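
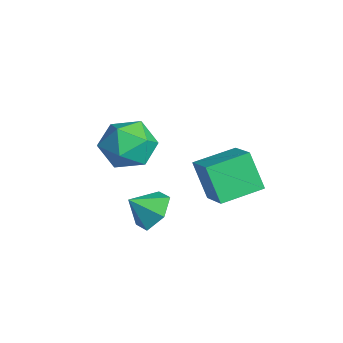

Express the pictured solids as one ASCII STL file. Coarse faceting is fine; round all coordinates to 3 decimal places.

solid 
facet normal -0.888 -0.027 -0.459
outer loop
vertex 2.411 -1.541 -0.745
vertex 2.24 -0.019 -0.503
vertex 3.081 -1.256 -2.057
endloop
endfacet
facet normal 0.110 -0.981 -0.157
outer loop
vertex 4.28 -1.221 -1.437
vertex 2.411 -1.541 -0.745
vertex 3.081 -1.256 -2.057
endloop
endfacet
facet normal -0.888 -0.027 -0.459
outer loop
vertex 3.081 -1.256 -2.057
vertex 2.24 -0.019 -0.503
vertex 2.91 0.265 -1.815
endloop
endfacet
facet normal 0.447 0.189 -0.874
outer loop
vertex 2.91 0.265 -1.815
vertex 4.28 -1.221 -1.437
vertex 3.081 -1.256 -2.057
endloop
endfacet
facet normal -0.447 -0.189 0.874
outer loop
vertex 2.411 -1.541 -0.745
vertex 3.439 0.016 0.117
vertex 2.24 -0.019 -0.503
endloop
endfacet
facet normal 0.110 -0.982 -0.156
outer loop
vertex 3.61 -1.505 -0.125
vertex 2.411 -1.541 -0.745
vertex 4.28 -1.221 -1.437
endloop
endfacet
facet normal -0.447 -0.189 0.875
outer loop
vertex 3.61 -1.505 -0.125
vertex 3.439 0.016 0.117
vertex 2.411 -1.541 -0.745
endloop
endfacet
facet normal -0.110 0.982 0.157
outer loop
vertex 2.24 -0.019 -0.503
vertex 3.439 0.016 0.117
vertex 2.91 0.265 -1.815
endloop
endfacet
facet normal 0.447 0.189 -0.875
outer loop
vertex 4.109 0.301 -1.195
vertex 4.28 -1.221 -1.437
vertex 2.91 0.265 -1.815
endloop
endfacet
facet normal -0.111 0.981 0.157
outer loop
vertex 2.91 0.265 -1.815
vertex 3.439 0.016 0.117
vertex 4.109 0.301 -1.195
endloop
endfacet
facet normal 0.888 0.027 0.459
outer loop
vertex 4.109 0.301 -1.195
vertex 3.61 -1.505 -0.125
vertex 4.28 -1.221 -1.437
endloop
endfacet
facet normal 0.888 0.027 0.459
outer loop
vertex 3.439 0.016 0.117
vertex 3.61 -1.505 -0.125
vertex 4.109 0.301 -1.195
endloop
endfacet
facet normal 0.111 0.759 -0.641
outer loop
vertex 3.568 -2.855 -2.227
vertex 2.777 -2.979 -2.511
vertex 2.917 -2.45 -1.86
endloop
endfacet
facet normal 0.451 -0.080 0.889
outer loop
vertex 3.568 -2.855 -2.227
vertex 2.917 -2.45 -1.86
vertex 2.663 -3.761 -1.849
endloop
endfacet
facet normal 0.111 0.759 -0.641
outer loop
vertex 2.917 -2.45 -1.86
vertex 2.777 -2.979 -2.511
vertex 2.126 -2.574 -2.144
endloop
endfacet
facet normal -0.347 0.075 0.935
outer loop
vertex 2.917 -2.45 -1.86
vertex 2.126 -2.574 -2.144
vertex 2.663 -3.761 -1.849
endloop
endfacet
facet normal 0.110 0.759 -0.642
outer loop
vertex 2.126 -2.574 -2.144
vertex 2.777 -2.979 -2.511
vertex 1.985 -3.104 -2.794
endloop
endfacet
facet normal -0.862 -0.285 0.420
outer loop
vertex 2.126 -2.574 -2.144
vertex 1.985 -3.104 -2.794
vertex 2.663 -3.761 -1.849
endloop
endfacet
facet normal 0.110 0.759 -0.642
outer loop
vertex 1.985 -3.104 -2.794
vertex 2.777 -2.979 -2.511
vertex 2.637 -3.509 -3.161
endloop
endfacet
facet normal -0.579 -0.803 -0.143
outer loop
vertex 1.985 -3.104 -2.794
vertex 2.637 -3.509 -3.161
vertex 2.663 -3.761 -1.849
endloop
endfacet
facet normal 0.111 0.758 -0.642
outer loop
vertex 2.637 -3.509 -3.161
vertex 2.777 -2.979 -2.511
vertex 3.428 -3.384 -2.877
endloop
endfacet
facet normal 0.219 -0.957 -0.188
outer loop
vertex 2.637 -3.509 -3.161
vertex 3.428 -3.384 -2.877
vertex 2.663 -3.761 -1.849
endloop
endfacet
facet normal 0.111 0.759 -0.642
outer loop
vertex 3.428 -3.384 -2.877
vertex 2.777 -2.979 -2.511
vertex 3.568 -2.855 -2.227
endloop
endfacet
facet normal 0.733 -0.596 0.327
outer loop
vertex 3.428 -3.384 -2.877
vertex 3.568 -2.855 -2.227
vertex 2.663 -3.761 -1.849
endloop
endfacet
facet normal -0.429 -0.063 0.901
outer loop
vertex -0.633 -2.313 -0.666
vertex -1.144 -3.229 -0.973
vertex -0.156 -3.284 -0.507
endloop
endfacet
facet normal 0.208 0.257 0.944
outer loop
vertex -0.633 -2.313 -0.666
vertex -0.156 -3.284 -0.507
vertex 0.434 -2.437 -0.867
endloop
endfacet
facet normal 0.195 0.831 0.521
outer loop
vertex -0.633 -2.313 -0.666
vertex 0.434 -2.437 -0.867
vertex -0.188 -1.859 -1.556
endloop
endfacet
facet normal -0.450 0.866 0.217
outer loop
vertex -0.633 -2.313 -0.666
vertex -0.188 -1.859 -1.556
vertex -1.164 -2.349 -1.622
endloop
endfacet
facet normal -0.835 0.314 0.452
outer loop
vertex -0.633 -2.313 -0.666
vertex -1.164 -2.349 -1.622
vertex -1.144 -3.229 -0.973
endloop
endfacet
facet normal 0.698 -0.193 0.689
outer loop
vertex 0.434 -2.437 -0.867
vertex -0.156 -3.284 -0.507
vertex 0.584 -3.431 -1.298
endloop
endfacet
facet normal -0.332 -0.711 0.620
outer loop
vertex -0.156 -3.284 -0.507
vertex -1.144 -3.229 -0.973
vertex -0.392 -3.921 -1.364
endloop
endfacet
facet normal -0.989 -0.102 -0.108
outer loop
vertex -1.144 -3.229 -0.973
vertex -1.164 -2.349 -1.622
vertex -1.014 -3.343 -2.053
endloop
endfacet
facet normal -0.365 0.793 -0.489
outer loop
vertex -1.164 -2.349 -1.622
vertex -0.188 -1.859 -1.556
vertex -0.424 -2.496 -2.413
endloop
endfacet
facet normal 0.678 0.735 0.004
outer loop
vertex -0.188 -1.859 -1.556
vertex 0.434 -2.437 -0.867
vertex 0.564 -2.551 -1.947
endloop
endfacet
facet normal 0.450 -0.866 -0.217
outer loop
vertex 0.053 -3.467 -2.254
vertex 0.584 -3.431 -1.298
vertex -0.392 -3.921 -1.364
endloop
endfacet
facet normal -0.195 -0.831 -0.521
outer loop
vertex 0.053 -3.467 -2.254
vertex -0.392 -3.921 -1.364
vertex -1.014 -3.343 -2.053
endloop
endfacet
facet normal -0.208 -0.257 -0.944
outer loop
vertex 0.053 -3.467 -2.254
vertex -1.014 -3.343 -2.053
vertex -0.424 -2.496 -2.413
endloop
endfacet
facet normal 0.429 0.063 -0.901
outer loop
vertex 0.053 -3.467 -2.254
vertex -0.424 -2.496 -2.413
vertex 0.564 -2.551 -1.947
endloop
endfacet
facet normal 0.835 -0.314 -0.452
outer loop
vertex 0.053 -3.467 -2.254
vertex 0.564 -2.551 -1.947
vertex 0.584 -3.431 -1.298
endloop
endfacet
facet normal 0.365 -0.793 0.489
outer loop
vertex -0.392 -3.921 -1.364
vertex 0.584 -3.431 -1.298
vertex -0.156 -3.284 -0.507
endloop
endfacet
facet normal -0.678 -0.735 -0.004
outer loop
vertex -1.014 -3.343 -2.053
vertex -0.392 -3.921 -1.364
vertex -1.144 -3.229 -0.973
endloop
endfacet
facet normal -0.698 0.193 -0.689
outer loop
vertex -0.424 -2.496 -2.413
vertex -1.014 -3.343 -2.053
vertex -1.164 -2.349 -1.622
endloop
endfacet
facet normal 0.332 0.711 -0.620
outer loop
vertex 0.564 -2.551 -1.947
vertex -0.424 -2.496 -2.413
vertex -0.188 -1.859 -1.556
endloop
endfacet
facet normal 0.989 0.102 0.108
outer loop
vertex 0.584 -3.431 -1.298
vertex 0.564 -2.551 -1.947
vertex 0.434 -2.437 -0.867
endloop
endfacet

endsolid


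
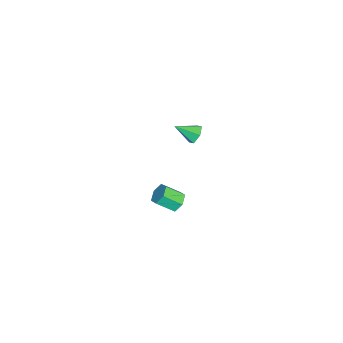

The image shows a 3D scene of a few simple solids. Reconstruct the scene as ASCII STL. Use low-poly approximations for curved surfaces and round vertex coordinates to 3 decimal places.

solid 
facet normal -0.105 0.843 -0.528
outer loop
vertex -1.075 3.167 3.343
vertex -1.395 2.928 3.025
vertex -1.576 3.165 3.439
endloop
endfacet
facet normal 0.185 0.167 0.969
outer loop
vertex -1.075 3.167 3.343
vertex -1.576 3.165 3.439
vertex -1.285 2.052 3.575
endloop
endfacet
facet normal -0.105 0.843 -0.528
outer loop
vertex -1.576 3.165 3.439
vertex -1.395 2.928 3.025
vertex -1.896 2.926 3.121
endloop
endfacet
facet normal -0.670 -0.085 0.738
outer loop
vertex -1.576 3.165 3.439
vertex -1.896 2.926 3.121
vertex -1.285 2.052 3.575
endloop
endfacet
facet normal -0.105 0.842 -0.529
outer loop
vertex -1.896 2.926 3.121
vertex -1.395 2.928 3.025
vertex -1.714 2.689 2.708
endloop
endfacet
facet normal -0.813 -0.581 -0.025
outer loop
vertex -1.896 2.926 3.121
vertex -1.714 2.689 2.708
vertex -1.285 2.052 3.575
endloop
endfacet
facet normal -0.106 0.842 -0.529
outer loop
vertex -1.714 2.689 2.708
vertex -1.395 2.928 3.025
vertex -1.213 2.691 2.611
endloop
endfacet
facet normal -0.104 -0.825 -0.555
outer loop
vertex -1.714 2.689 2.708
vertex -1.213 2.691 2.611
vertex -1.285 2.052 3.575
endloop
endfacet
facet normal -0.105 0.843 -0.528
outer loop
vertex -1.213 2.691 2.611
vertex -1.395 2.928 3.025
vertex -0.894 2.93 2.929
endloop
endfacet
facet normal 0.753 -0.573 -0.324
outer loop
vertex -1.213 2.691 2.611
vertex -0.894 2.93 2.929
vertex -1.285 2.052 3.575
endloop
endfacet
facet normal -0.105 0.843 -0.528
outer loop
vertex -0.894 2.93 2.929
vertex -1.395 2.928 3.025
vertex -1.075 3.167 3.343
endloop
endfacet
facet normal 0.896 -0.078 0.437
outer loop
vertex -0.894 2.93 2.929
vertex -1.075 3.167 3.343
vertex -1.285 2.052 3.575
endloop
endfacet
facet normal -0.126 0.786 -0.605
outer loop
vertex -1.94 2.298 -2.93
vertex -2.326 2.023 -3.207
vertex -2.466 2.333 -2.775
endloop
endfacet
facet normal 0.260 0.615 0.744
outer loop
vertex -1.94 2.298 -2.93
vertex -2.466 2.333 -2.775
vertex -1.807 1.473 -2.295
endloop
endfacet
facet normal 0.259 0.614 0.745
outer loop
vertex -1.807 1.473 -2.295
vertex -2.466 2.333 -2.775
vertex -2.334 1.507 -2.14
endloop
endfacet
facet normal 0.127 -0.787 0.604
outer loop
vertex -1.807 1.473 -2.295
vertex -2.334 1.507 -2.14
vertex -2.194 1.197 -2.573
endloop
endfacet
facet normal -0.126 0.786 -0.605
outer loop
vertex -2.466 2.333 -2.775
vertex -2.326 2.023 -3.207
vertex -2.853 2.057 -3.053
endloop
endfacet
facet normal -0.700 0.361 0.616
outer loop
vertex -2.466 2.333 -2.775
vertex -2.853 2.057 -3.053
vertex -2.334 1.507 -2.14
endloop
endfacet
facet normal -0.701 0.360 0.616
outer loop
vertex -2.334 1.507 -2.14
vertex -2.853 2.057 -3.053
vertex -2.72 1.231 -2.418
endloop
endfacet
facet normal 0.127 -0.787 0.604
outer loop
vertex -2.334 1.507 -2.14
vertex -2.72 1.231 -2.418
vertex -2.194 1.197 -2.573
endloop
endfacet
facet normal -0.126 0.786 -0.605
outer loop
vertex -2.853 2.057 -3.053
vertex -2.326 2.023 -3.207
vertex -2.713 1.747 -3.485
endloop
endfacet
facet normal -0.959 -0.253 -0.129
outer loop
vertex -2.853 2.057 -3.053
vertex -2.713 1.747 -3.485
vertex -2.72 1.231 -2.418
endloop
endfacet
facet normal -0.959 -0.254 -0.129
outer loop
vertex -2.72 1.231 -2.418
vertex -2.713 1.747 -3.485
vertex -2.58 0.922 -2.85
endloop
endfacet
facet normal 0.127 -0.787 0.604
outer loop
vertex -2.72 1.231 -2.418
vertex -2.58 0.922 -2.85
vertex -2.194 1.197 -2.573
endloop
endfacet
facet normal -0.127 0.787 -0.604
outer loop
vertex -2.713 1.747 -3.485
vertex -2.326 2.023 -3.207
vertex -2.186 1.713 -3.64
endloop
endfacet
facet normal -0.259 -0.615 -0.745
outer loop
vertex -2.713 1.747 -3.485
vertex -2.186 1.713 -3.64
vertex -2.58 0.922 -2.85
endloop
endfacet
facet normal -0.260 -0.614 -0.745
outer loop
vertex -2.58 0.922 -2.85
vertex -2.186 1.713 -3.64
vertex -2.054 0.887 -3.005
endloop
endfacet
facet normal 0.126 -0.786 0.605
outer loop
vertex -2.58 0.922 -2.85
vertex -2.054 0.887 -3.005
vertex -2.194 1.197 -2.573
endloop
endfacet
facet normal -0.127 0.787 -0.604
outer loop
vertex -2.186 1.713 -3.64
vertex -2.326 2.023 -3.207
vertex -1.8 1.989 -3.362
endloop
endfacet
facet normal 0.701 -0.361 -0.615
outer loop
vertex -2.186 1.713 -3.64
vertex -1.8 1.989 -3.362
vertex -2.054 0.887 -3.005
endloop
endfacet
facet normal 0.700 -0.361 -0.616
outer loop
vertex -2.054 0.887 -3.005
vertex -1.8 1.989 -3.362
vertex -1.667 1.163 -2.727
endloop
endfacet
facet normal 0.126 -0.786 0.605
outer loop
vertex -2.054 0.887 -3.005
vertex -1.667 1.163 -2.727
vertex -2.194 1.197 -2.573
endloop
endfacet
facet normal -0.127 0.787 -0.604
outer loop
vertex -1.8 1.989 -3.362
vertex -2.326 2.023 -3.207
vertex -1.94 2.298 -2.93
endloop
endfacet
facet normal 0.959 0.254 0.129
outer loop
vertex -1.8 1.989 -3.362
vertex -1.94 2.298 -2.93
vertex -1.667 1.163 -2.727
endloop
endfacet
facet normal 0.959 0.254 0.129
outer loop
vertex -1.667 1.163 -2.727
vertex -1.94 2.298 -2.93
vertex -1.807 1.473 -2.295
endloop
endfacet
facet normal 0.126 -0.786 0.605
outer loop
vertex -1.667 1.163 -2.727
vertex -1.807 1.473 -2.295
vertex -2.194 1.197 -2.573
endloop
endfacet

endsolid


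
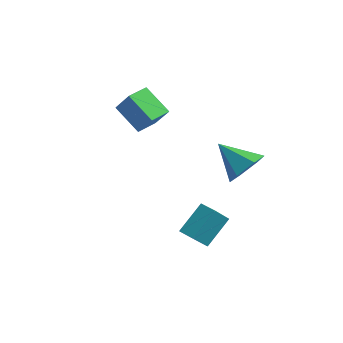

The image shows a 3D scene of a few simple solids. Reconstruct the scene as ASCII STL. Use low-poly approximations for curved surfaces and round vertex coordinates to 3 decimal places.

solid 
facet normal -0.599 0.052 -0.799
outer loop
vertex -3.438 2.374 1.789
vertex -3.387 3.552 1.828
vertex -2.015 2.348 0.721
endloop
endfacet
facet normal -0.043 -0.999 -0.033
outer loop
vertex -1.093 2.268 1.952
vertex -3.438 2.374 1.789
vertex -2.015 2.348 0.721
endloop
endfacet
facet normal -0.599 0.052 -0.799
outer loop
vertex -2.015 2.348 0.721
vertex -3.387 3.552 1.828
vertex -1.964 3.526 0.76
endloop
endfacet
facet normal 0.800 -0.015 -0.600
outer loop
vertex -1.964 3.526 0.76
vertex -1.093 2.268 1.952
vertex -2.015 2.348 0.721
endloop
endfacet
facet normal -0.800 0.015 0.600
outer loop
vertex -3.438 2.374 1.789
vertex -2.465 3.472 3.059
vertex -3.387 3.552 1.828
endloop
endfacet
facet normal -0.043 -0.999 -0.033
outer loop
vertex -2.516 2.294 3.02
vertex -3.438 2.374 1.789
vertex -1.093 2.268 1.952
endloop
endfacet
facet normal -0.800 0.015 0.600
outer loop
vertex -2.516 2.294 3.02
vertex -2.465 3.472 3.059
vertex -3.438 2.374 1.789
endloop
endfacet
facet normal 0.043 0.999 0.033
outer loop
vertex -3.387 3.552 1.828
vertex -2.465 3.472 3.059
vertex -1.964 3.526 0.76
endloop
endfacet
facet normal 0.800 -0.015 -0.600
outer loop
vertex -1.042 3.446 1.991
vertex -1.093 2.268 1.952
vertex -1.964 3.526 0.76
endloop
endfacet
facet normal 0.043 0.999 0.033
outer loop
vertex -1.964 3.526 0.76
vertex -2.465 3.472 3.059
vertex -1.042 3.446 1.991
endloop
endfacet
facet normal 0.599 -0.052 0.799
outer loop
vertex -1.042 3.446 1.991
vertex -2.516 2.294 3.02
vertex -1.093 2.268 1.952
endloop
endfacet
facet normal 0.599 -0.052 0.799
outer loop
vertex -2.465 3.472 3.059
vertex -2.516 2.294 3.02
vertex -1.042 3.446 1.991
endloop
endfacet
facet normal -0.996 0.046 0.076
outer loop
vertex 2.406 0.059 -2.88
vertex 2.56 1.417 -1.678
vertex 2.363 1.142 -4.097
endloop
endfacet
facet normal -0.084 -0.746 -0.661
outer loop
vertex 3.22 1.103 -4.162
vertex 2.406 0.059 -2.88
vertex 2.363 1.142 -4.097
endloop
endfacet
facet normal -0.996 0.046 0.076
outer loop
vertex 2.363 1.142 -4.097
vertex 2.56 1.417 -1.678
vertex 2.517 2.5 -2.895
endloop
endfacet
facet normal -0.026 0.664 -0.747
outer loop
vertex 2.517 2.5 -2.895
vertex 3.22 1.103 -4.162
vertex 2.363 1.142 -4.097
endloop
endfacet
facet normal 0.026 -0.664 0.747
outer loop
vertex 2.406 0.059 -2.88
vertex 3.417 1.378 -1.743
vertex 2.56 1.417 -1.678
endloop
endfacet
facet normal -0.084 -0.746 -0.661
outer loop
vertex 3.263 0.02 -2.945
vertex 2.406 0.059 -2.88
vertex 3.22 1.103 -4.162
endloop
endfacet
facet normal 0.026 -0.664 0.747
outer loop
vertex 3.263 0.02 -2.945
vertex 3.417 1.378 -1.743
vertex 2.406 0.059 -2.88
endloop
endfacet
facet normal 0.084 0.746 0.661
outer loop
vertex 2.56 1.417 -1.678
vertex 3.417 1.378 -1.743
vertex 2.517 2.5 -2.895
endloop
endfacet
facet normal -0.026 0.664 -0.747
outer loop
vertex 3.374 2.461 -2.96
vertex 3.22 1.103 -4.162
vertex 2.517 2.5 -2.895
endloop
endfacet
facet normal 0.084 0.746 0.661
outer loop
vertex 2.517 2.5 -2.895
vertex 3.417 1.378 -1.743
vertex 3.374 2.461 -2.96
endloop
endfacet
facet normal 0.996 -0.046 -0.076
outer loop
vertex 3.374 2.461 -2.96
vertex 3.263 0.02 -2.945
vertex 3.22 1.103 -4.162
endloop
endfacet
facet normal 0.996 -0.046 -0.076
outer loop
vertex 3.417 1.378 -1.743
vertex 3.263 0.02 -2.945
vertex 3.374 2.461 -2.96
endloop
endfacet
facet normal 0.823 0.072 -0.563
outer loop
vertex 4.311 3.04 1.039
vertex 3.705 3.309 0.187
vertex 4.086 4.078 0.842
endloop
endfacet
facet normal 0.116 0.209 0.971
outer loop
vertex 4.311 3.04 1.039
vertex 4.086 4.078 0.842
vertex 2.115 3.171 1.273
endloop
endfacet
facet normal 0.824 0.071 -0.563
outer loop
vertex 4.086 4.078 0.842
vertex 3.705 3.309 0.187
vertex 3.48 4.346 -0.011
endloop
endfacet
facet normal -0.284 0.838 0.465
outer loop
vertex 4.086 4.078 0.842
vertex 3.48 4.346 -0.011
vertex 2.115 3.171 1.273
endloop
endfacet
facet normal 0.824 0.071 -0.563
outer loop
vertex 3.48 4.346 -0.011
vertex 3.705 3.309 0.187
vertex 3.099 3.577 -0.666
endloop
endfacet
facet normal -0.759 0.597 -0.260
outer loop
vertex 3.48 4.346 -0.011
vertex 3.099 3.577 -0.666
vertex 2.115 3.171 1.273
endloop
endfacet
facet normal 0.823 0.070 -0.563
outer loop
vertex 3.099 3.577 -0.666
vertex 3.705 3.309 0.187
vertex 3.323 2.539 -0.468
endloop
endfacet
facet normal -0.834 -0.272 -0.480
outer loop
vertex 3.099 3.577 -0.666
vertex 3.323 2.539 -0.468
vertex 2.115 3.171 1.273
endloop
endfacet
facet normal 0.823 0.071 -0.563
outer loop
vertex 3.323 2.539 -0.468
vertex 3.705 3.309 0.187
vertex 3.929 2.271 0.384
endloop
endfacet
facet normal -0.434 -0.900 0.026
outer loop
vertex 3.323 2.539 -0.468
vertex 3.929 2.271 0.384
vertex 2.115 3.171 1.273
endloop
endfacet
facet normal 0.823 0.071 -0.563
outer loop
vertex 3.929 2.271 0.384
vertex 3.705 3.309 0.187
vertex 4.311 3.04 1.039
endloop
endfacet
facet normal 0.041 -0.660 0.751
outer loop
vertex 3.929 2.271 0.384
vertex 4.311 3.04 1.039
vertex 2.115 3.171 1.273
endloop
endfacet

endsolid


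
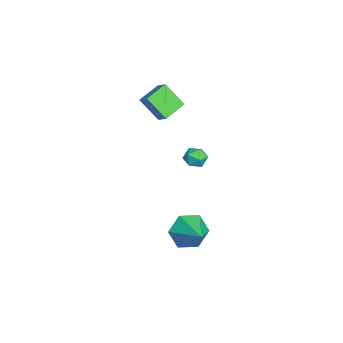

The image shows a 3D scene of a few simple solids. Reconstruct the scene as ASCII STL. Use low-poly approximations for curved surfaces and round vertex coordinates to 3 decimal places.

solid 
facet normal -0.642 0.719 0.267
outer loop
vertex -3.473 1.228 2.248
vertex -2.946 2.137 1.067
vertex -4.074 0.888 1.718
endloop
endfacet
facet normal -0.334 -0.575 0.747
outer loop
vertex -3.194 -0.097 1.353
vertex -3.473 1.228 2.248
vertex -4.074 0.888 1.718
endloop
endfacet
facet normal -0.642 0.719 0.267
outer loop
vertex -4.074 0.888 1.718
vertex -2.946 2.137 1.067
vertex -3.547 1.797 0.538
endloop
endfacet
facet normal -0.690 -0.391 -0.609
outer loop
vertex -3.547 1.797 0.538
vertex -3.194 -0.097 1.353
vertex -4.074 0.888 1.718
endloop
endfacet
facet normal 0.690 0.391 0.609
outer loop
vertex -3.473 1.228 2.248
vertex -2.066 1.152 0.702
vertex -2.946 2.137 1.067
endloop
endfacet
facet normal -0.333 -0.575 0.747
outer loop
vertex -2.593 0.243 1.882
vertex -3.473 1.228 2.248
vertex -3.194 -0.097 1.353
endloop
endfacet
facet normal 0.690 0.390 0.609
outer loop
vertex -2.593 0.243 1.882
vertex -2.066 1.152 0.702
vertex -3.473 1.228 2.248
endloop
endfacet
facet normal 0.333 0.575 -0.748
outer loop
vertex -2.946 2.137 1.067
vertex -2.066 1.152 0.702
vertex -3.547 1.797 0.538
endloop
endfacet
facet normal -0.690 -0.391 -0.609
outer loop
vertex -2.667 0.812 0.172
vertex -3.194 -0.097 1.353
vertex -3.547 1.797 0.538
endloop
endfacet
facet normal 0.333 0.575 -0.747
outer loop
vertex -3.547 1.797 0.538
vertex -2.066 1.152 0.702
vertex -2.667 0.812 0.172
endloop
endfacet
facet normal 0.642 -0.719 -0.267
outer loop
vertex -2.667 0.812 0.172
vertex -2.593 0.243 1.882
vertex -3.194 -0.097 1.353
endloop
endfacet
facet normal 0.642 -0.719 -0.267
outer loop
vertex -2.066 1.152 0.702
vertex -2.593 0.243 1.882
vertex -2.667 0.812 0.172
endloop
endfacet
facet normal 0.445 0.648 0.618
outer loop
vertex 0.337 3.014 -0.429
vertex 0.234 2.594 0.086
vertex 0.799 2.551 -0.276
endloop
endfacet
facet normal 0.714 0.699 -0.042
outer loop
vertex 0.337 3.014 -0.429
vertex 0.799 2.551 -0.276
vertex 0.644 2.671 -0.919
endloop
endfacet
facet normal 0.179 0.855 -0.487
outer loop
vertex 0.337 3.014 -0.429
vertex 0.644 2.671 -0.919
vertex -0.018 2.789 -0.955
endloop
endfacet
facet normal -0.420 0.902 -0.103
outer loop
vertex 0.337 3.014 -0.429
vertex -0.018 2.789 -0.955
vertex -0.271 2.742 -0.333
endloop
endfacet
facet normal -0.255 0.774 0.580
outer loop
vertex 0.337 3.014 -0.429
vertex -0.271 2.742 -0.333
vertex 0.234 2.594 0.086
endloop
endfacet
facet normal 0.973 0.059 -0.224
outer loop
vertex 0.644 2.671 -0.919
vertex 0.799 2.551 -0.276
vertex 0.731 2.038 -0.707
endloop
endfacet
facet normal 0.538 -0.021 0.843
outer loop
vertex 0.799 2.551 -0.276
vertex 0.234 2.594 0.086
vertex 0.478 1.991 -0.085
endloop
endfacet
facet normal -0.596 0.180 0.782
outer loop
vertex 0.234 2.594 0.086
vertex -0.271 2.742 -0.333
vertex -0.184 2.109 -0.121
endloop
endfacet
facet normal -0.864 0.386 -0.323
outer loop
vertex -0.271 2.742 -0.333
vertex -0.018 2.789 -0.955
vertex -0.339 2.229 -0.764
endloop
endfacet
facet normal 0.107 0.311 -0.944
outer loop
vertex -0.018 2.789 -0.955
vertex 0.644 2.671 -0.919
vertex 0.226 2.186 -1.126
endloop
endfacet
facet normal 0.420 -0.902 0.103
outer loop
vertex 0.123 1.766 -0.611
vertex 0.731 2.038 -0.707
vertex 0.478 1.991 -0.085
endloop
endfacet
facet normal -0.179 -0.855 0.487
outer loop
vertex 0.123 1.766 -0.611
vertex 0.478 1.991 -0.085
vertex -0.184 2.109 -0.121
endloop
endfacet
facet normal -0.714 -0.699 0.042
outer loop
vertex 0.123 1.766 -0.611
vertex -0.184 2.109 -0.121
vertex -0.339 2.229 -0.764
endloop
endfacet
facet normal -0.445 -0.648 -0.618
outer loop
vertex 0.123 1.766 -0.611
vertex -0.339 2.229 -0.764
vertex 0.226 2.186 -1.126
endloop
endfacet
facet normal 0.255 -0.774 -0.580
outer loop
vertex 0.123 1.766 -0.611
vertex 0.226 2.186 -1.126
vertex 0.731 2.038 -0.707
endloop
endfacet
facet normal 0.864 -0.386 0.323
outer loop
vertex 0.478 1.991 -0.085
vertex 0.731 2.038 -0.707
vertex 0.799 2.551 -0.276
endloop
endfacet
facet normal -0.107 -0.311 0.944
outer loop
vertex -0.184 2.109 -0.121
vertex 0.478 1.991 -0.085
vertex 0.234 2.594 0.086
endloop
endfacet
facet normal -0.973 -0.059 0.224
outer loop
vertex -0.339 2.229 -0.764
vertex -0.184 2.109 -0.121
vertex -0.271 2.742 -0.333
endloop
endfacet
facet normal -0.538 0.021 -0.843
outer loop
vertex 0.226 2.186 -1.126
vertex -0.339 2.229 -0.764
vertex -0.018 2.789 -0.955
endloop
endfacet
facet normal 0.596 -0.180 -0.782
outer loop
vertex 0.731 2.038 -0.707
vertex 0.226 2.186 -1.126
vertex 0.644 2.671 -0.919
endloop
endfacet
facet normal -0.837 -0.286 -0.467
outer loop
vertex 3.114 2.279 -4.92
vertex 2.757 1.84 -4.012
vertex 2.533 2.862 -4.237
endloop
endfacet
facet normal 0.467 0.828 -0.310
outer loop
vertex 3.114 2.279 -4.92
vertex 2.533 2.862 -4.237
vertex 4.163 2.32 -3.228
endloop
endfacet
facet normal -0.837 -0.286 -0.467
outer loop
vertex 2.533 2.862 -4.237
vertex 2.757 1.84 -4.012
vertex 2.176 2.423 -3.328
endloop
endfacet
facet normal 0.024 0.896 0.442
outer loop
vertex 2.533 2.862 -4.237
vertex 2.176 2.423 -3.328
vertex 4.163 2.32 -3.228
endloop
endfacet
facet normal -0.837 -0.286 -0.467
outer loop
vertex 2.176 2.423 -3.328
vertex 2.757 1.84 -4.012
vertex 2.4 1.401 -3.104
endloop
endfacet
facet normal -0.039 0.206 0.978
outer loop
vertex 2.176 2.423 -3.328
vertex 2.4 1.401 -3.104
vertex 4.163 2.32 -3.228
endloop
endfacet
facet normal -0.837 -0.286 -0.467
outer loop
vertex 2.4 1.401 -3.104
vertex 2.757 1.84 -4.012
vertex 2.981 0.818 -3.788
endloop
endfacet
facet normal 0.341 -0.552 0.761
outer loop
vertex 2.4 1.401 -3.104
vertex 2.981 0.818 -3.788
vertex 4.163 2.32 -3.228
endloop
endfacet
facet normal -0.837 -0.286 -0.467
outer loop
vertex 2.981 0.818 -3.788
vertex 2.757 1.84 -4.012
vertex 3.338 1.257 -4.696
endloop
endfacet
facet normal 0.784 -0.620 0.008
outer loop
vertex 2.981 0.818 -3.788
vertex 3.338 1.257 -4.696
vertex 4.163 2.32 -3.228
endloop
endfacet
facet normal -0.837 -0.286 -0.467
outer loop
vertex 3.338 1.257 -4.696
vertex 2.757 1.84 -4.012
vertex 3.114 2.279 -4.92
endloop
endfacet
facet normal 0.847 0.070 -0.527
outer loop
vertex 3.338 1.257 -4.696
vertex 3.114 2.279 -4.92
vertex 4.163 2.32 -3.228
endloop
endfacet

endsolid


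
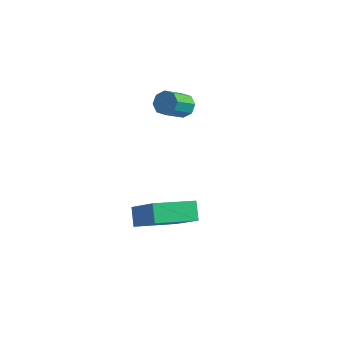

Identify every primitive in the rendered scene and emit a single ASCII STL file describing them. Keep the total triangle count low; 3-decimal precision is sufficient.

solid 
facet normal -0.626 0.303 -0.718
outer loop
vertex -2.218 0.941 -1.744
vertex -0.822 2.404 -2.345
vertex -1.806 0.287 -2.379
endloop
endfacet
facet normal -0.662 -0.694 0.285
outer loop
vertex -0.458 -0.364 -0.835
vertex -2.218 0.941 -1.744
vertex -1.806 0.287 -2.379
endloop
endfacet
facet normal -0.626 0.303 -0.718
outer loop
vertex -1.806 0.287 -2.379
vertex -0.822 2.404 -2.345
vertex -0.41 1.75 -2.98
endloop
endfacet
facet normal 0.412 -0.654 -0.635
outer loop
vertex -0.41 1.75 -2.98
vertex -0.458 -0.364 -0.835
vertex -1.806 0.287 -2.379
endloop
endfacet
facet normal -0.412 0.654 0.635
outer loop
vertex -2.218 0.941 -1.744
vertex 0.526 1.753 -0.801
vertex -0.822 2.404 -2.345
endloop
endfacet
facet normal -0.662 -0.694 0.285
outer loop
vertex -0.87 0.29 -0.2
vertex -2.218 0.941 -1.744
vertex -0.458 -0.364 -0.835
endloop
endfacet
facet normal -0.412 0.654 0.635
outer loop
vertex -0.87 0.29 -0.2
vertex 0.526 1.753 -0.801
vertex -2.218 0.941 -1.744
endloop
endfacet
facet normal 0.662 0.694 -0.285
outer loop
vertex -0.822 2.404 -2.345
vertex 0.526 1.753 -0.801
vertex -0.41 1.75 -2.98
endloop
endfacet
facet normal 0.412 -0.654 -0.635
outer loop
vertex 0.938 1.099 -1.436
vertex -0.458 -0.364 -0.835
vertex -0.41 1.75 -2.98
endloop
endfacet
facet normal 0.662 0.694 -0.285
outer loop
vertex -0.41 1.75 -2.98
vertex 0.526 1.753 -0.801
vertex 0.938 1.099 -1.436
endloop
endfacet
facet normal 0.626 -0.303 0.718
outer loop
vertex 0.938 1.099 -1.436
vertex -0.87 0.29 -0.2
vertex -0.458 -0.364 -0.835
endloop
endfacet
facet normal 0.626 -0.303 0.718
outer loop
vertex 0.526 1.753 -0.801
vertex -0.87 0.29 -0.2
vertex 0.938 1.099 -1.436
endloop
endfacet
facet normal 0.234 0.713 -0.661
outer loop
vertex -0.805 4.512 3.137
vertex -1.375 4.455 2.874
vertex -1.131 4.805 3.338
endloop
endfacet
facet normal 0.699 0.349 0.624
outer loop
vertex -0.805 4.512 3.137
vertex -1.131 4.805 3.338
vertex -1.156 3.442 4.129
endloop
endfacet
facet normal 0.699 0.349 0.624
outer loop
vertex -1.156 3.442 4.129
vertex -1.131 4.805 3.338
vertex -1.482 3.735 4.33
endloop
endfacet
facet normal -0.234 -0.713 0.661
outer loop
vertex -1.156 3.442 4.129
vertex -1.482 3.735 4.33
vertex -1.725 3.385 3.866
endloop
endfacet
facet normal 0.234 0.713 -0.661
outer loop
vertex -1.131 4.805 3.338
vertex -1.375 4.455 2.874
vertex -1.6 4.893 3.267
endloop
endfacet
facet normal 0.016 0.677 0.736
outer loop
vertex -1.131 4.805 3.338
vertex -1.6 4.893 3.267
vertex -1.482 3.735 4.33
endloop
endfacet
facet normal 0.014 0.677 0.736
outer loop
vertex -1.482 3.735 4.33
vertex -1.6 4.893 3.267
vertex -1.951 3.823 4.258
endloop
endfacet
facet normal -0.235 -0.713 0.661
outer loop
vertex -1.482 3.735 4.33
vertex -1.951 3.823 4.258
vertex -1.725 3.385 3.866
endloop
endfacet
facet normal 0.233 0.713 -0.661
outer loop
vertex -1.6 4.893 3.267
vertex -1.375 4.455 2.874
vertex -1.937 4.724 2.966
endloop
endfacet
facet normal -0.676 0.607 0.416
outer loop
vertex -1.6 4.893 3.267
vertex -1.937 4.724 2.966
vertex -1.951 3.823 4.258
endloop
endfacet
facet normal -0.676 0.608 0.417
outer loop
vertex -1.951 3.823 4.258
vertex -1.937 4.724 2.966
vertex -2.288 3.655 3.957
endloop
endfacet
facet normal -0.235 -0.713 0.661
outer loop
vertex -1.951 3.823 4.258
vertex -2.288 3.655 3.957
vertex -1.725 3.385 3.866
endloop
endfacet
facet normal 0.234 0.714 -0.660
outer loop
vertex -1.937 4.724 2.966
vertex -1.375 4.455 2.874
vertex -1.944 4.398 2.611
endloop
endfacet
facet normal -0.972 0.182 -0.148
outer loop
vertex -1.937 4.724 2.966
vertex -1.944 4.398 2.611
vertex -2.288 3.655 3.957
endloop
endfacet
facet normal -0.972 0.181 -0.148
outer loop
vertex -2.288 3.655 3.957
vertex -1.944 4.398 2.611
vertex -2.295 3.328 3.603
endloop
endfacet
facet normal -0.234 -0.712 0.662
outer loop
vertex -2.288 3.655 3.957
vertex -2.295 3.328 3.603
vertex -1.725 3.385 3.866
endloop
endfacet
facet normal 0.234 0.713 -0.661
outer loop
vertex -1.944 4.398 2.611
vertex -1.375 4.455 2.874
vertex -1.618 4.105 2.41
endloop
endfacet
facet normal -0.699 -0.349 -0.624
outer loop
vertex -1.944 4.398 2.611
vertex -1.618 4.105 2.41
vertex -2.295 3.328 3.603
endloop
endfacet
facet normal -0.699 -0.349 -0.624
outer loop
vertex -2.295 3.328 3.603
vertex -1.618 4.105 2.41
vertex -1.969 3.035 3.402
endloop
endfacet
facet normal -0.234 -0.713 0.661
outer loop
vertex -2.295 3.328 3.603
vertex -1.969 3.035 3.402
vertex -1.725 3.385 3.866
endloop
endfacet
facet normal 0.235 0.713 -0.661
outer loop
vertex -1.618 4.105 2.41
vertex -1.375 4.455 2.874
vertex -1.149 4.017 2.482
endloop
endfacet
facet normal -0.014 -0.677 -0.736
outer loop
vertex -1.618 4.105 2.41
vertex -1.149 4.017 2.482
vertex -1.969 3.035 3.402
endloop
endfacet
facet normal -0.016 -0.677 -0.736
outer loop
vertex -1.969 3.035 3.402
vertex -1.149 4.017 2.482
vertex -1.5 2.947 3.473
endloop
endfacet
facet normal -0.234 -0.713 0.661
outer loop
vertex -1.969 3.035 3.402
vertex -1.5 2.947 3.473
vertex -1.725 3.385 3.866
endloop
endfacet
facet normal 0.235 0.713 -0.661
outer loop
vertex -1.149 4.017 2.482
vertex -1.375 4.455 2.874
vertex -0.812 4.185 2.783
endloop
endfacet
facet normal 0.676 -0.608 -0.417
outer loop
vertex -1.149 4.017 2.482
vertex -0.812 4.185 2.783
vertex -1.5 2.947 3.473
endloop
endfacet
facet normal 0.676 -0.608 -0.416
outer loop
vertex -1.5 2.947 3.473
vertex -0.812 4.185 2.783
vertex -1.163 3.116 3.774
endloop
endfacet
facet normal -0.233 -0.713 0.661
outer loop
vertex -1.5 2.947 3.473
vertex -1.163 3.116 3.774
vertex -1.725 3.385 3.866
endloop
endfacet
facet normal 0.234 0.712 -0.662
outer loop
vertex -0.812 4.185 2.783
vertex -1.375 4.455 2.874
vertex -0.805 4.512 3.137
endloop
endfacet
facet normal 0.972 -0.182 0.148
outer loop
vertex -0.812 4.185 2.783
vertex -0.805 4.512 3.137
vertex -1.163 3.116 3.774
endloop
endfacet
facet normal 0.972 -0.182 0.148
outer loop
vertex -1.163 3.116 3.774
vertex -0.805 4.512 3.137
vertex -1.156 3.442 4.129
endloop
endfacet
facet normal -0.234 -0.714 0.660
outer loop
vertex -1.163 3.116 3.774
vertex -1.156 3.442 4.129
vertex -1.725 3.385 3.866
endloop
endfacet

endsolid


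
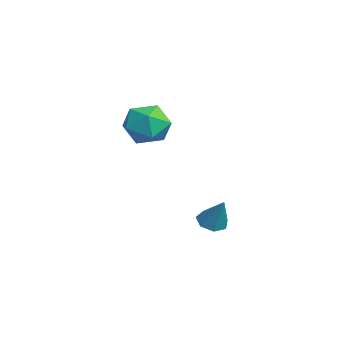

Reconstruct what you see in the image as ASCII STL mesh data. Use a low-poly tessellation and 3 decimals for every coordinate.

solid 
facet normal -0.481 -0.200 -0.854
outer loop
vertex 0.327 1.127 -3.034
vertex -0.043 1.679 -2.955
vertex 0.544 1.612 -3.27
endloop
endfacet
facet normal 0.915 -0.403 0.013
outer loop
vertex 0.327 1.127 -3.034
vertex 0.544 1.612 -3.27
vertex 0.683 1.981 -1.665
endloop
endfacet
facet normal -0.481 -0.199 -0.854
outer loop
vertex 0.544 1.612 -3.27
vertex -0.043 1.679 -2.955
vertex 0.319 2.148 -3.268
endloop
endfacet
facet normal 0.909 0.382 -0.167
outer loop
vertex 0.544 1.612 -3.27
vertex 0.319 2.148 -3.268
vertex 0.683 1.981 -1.665
endloop
endfacet
facet normal -0.481 -0.199 -0.854
outer loop
vertex 0.319 2.148 -3.268
vertex -0.043 1.679 -2.955
vertex -0.179 2.331 -3.03
endloop
endfacet
facet normal 0.352 0.936 0.018
outer loop
vertex 0.319 2.148 -3.268
vertex -0.179 2.331 -3.03
vertex 0.683 1.981 -1.665
endloop
endfacet
facet normal -0.481 -0.199 -0.854
outer loop
vertex -0.179 2.331 -3.03
vertex -0.043 1.679 -2.955
vertex -0.575 2.023 -2.735
endloop
endfacet
facet normal -0.335 0.840 0.427
outer loop
vertex -0.179 2.331 -3.03
vertex -0.575 2.023 -2.735
vertex 0.683 1.981 -1.665
endloop
endfacet
facet normal -0.481 -0.198 -0.854
outer loop
vertex -0.575 2.023 -2.735
vertex -0.043 1.679 -2.955
vertex -0.57 1.456 -2.606
endloop
endfacet
facet normal -0.636 0.166 0.754
outer loop
vertex -0.575 2.023 -2.735
vertex -0.57 1.456 -2.606
vertex 0.683 1.981 -1.665
endloop
endfacet
facet normal -0.480 -0.202 -0.854
outer loop
vertex -0.57 1.456 -2.606
vertex -0.043 1.679 -2.955
vertex -0.168 1.058 -2.738
endloop
endfacet
facet normal -0.323 -0.575 0.751
outer loop
vertex -0.57 1.456 -2.606
vertex -0.168 1.058 -2.738
vertex 0.683 1.981 -1.665
endloop
endfacet
facet normal -0.482 -0.201 -0.853
outer loop
vertex -0.168 1.058 -2.738
vertex -0.043 1.679 -2.955
vertex 0.327 1.127 -3.034
endloop
endfacet
facet normal 0.368 -0.829 0.422
outer loop
vertex -0.168 1.058 -2.738
vertex 0.327 1.127 -3.034
vertex 0.683 1.981 -1.665
endloop
endfacet
facet normal -0.666 0.541 0.514
outer loop
vertex -0.892 0.074 2.279
vertex -1.345 -0.837 2.65
vertex -0.539 -0.369 3.202
endloop
endfacet
facet normal -0.049 0.893 0.447
outer loop
vertex -0.892 0.074 2.279
vertex -0.539 -0.369 3.202
vertex 0.17 0.028 2.487
endloop
endfacet
facet normal 0.090 0.964 -0.249
outer loop
vertex -0.892 0.074 2.279
vertex 0.17 0.028 2.487
vertex -0.197 -0.194 1.492
endloop
endfacet
facet normal -0.441 0.655 -0.613
outer loop
vertex -0.892 0.074 2.279
vertex -0.197 -0.194 1.492
vertex -1.133 -0.729 1.594
endloop
endfacet
facet normal -0.908 0.394 -0.142
outer loop
vertex -0.892 0.074 2.279
vertex -1.133 -0.729 1.594
vertex -1.345 -0.837 2.65
endloop
endfacet
facet normal 0.466 0.492 0.735
outer loop
vertex 0.17 0.028 2.487
vertex -0.539 -0.369 3.202
vertex 0.373 -0.911 2.986
endloop
endfacet
facet normal -0.532 -0.077 0.843
outer loop
vertex -0.539 -0.369 3.202
vertex -1.345 -0.837 2.65
vertex -0.563 -1.446 3.088
endloop
endfacet
facet normal -0.924 -0.315 -0.218
outer loop
vertex -1.345 -0.837 2.65
vertex -1.133 -0.729 1.594
vertex -0.93 -1.668 2.093
endloop
endfacet
facet normal -0.168 0.107 -0.980
outer loop
vertex -1.133 -0.729 1.594
vertex -0.197 -0.194 1.492
vertex -0.221 -1.271 1.378
endloop
endfacet
facet normal 0.692 0.607 -0.391
outer loop
vertex -0.197 -0.194 1.492
vertex 0.17 0.028 2.487
vertex 0.585 -0.803 1.93
endloop
endfacet
facet normal 0.441 -0.655 0.613
outer loop
vertex 0.132 -1.714 2.301
vertex 0.373 -0.911 2.986
vertex -0.563 -1.446 3.088
endloop
endfacet
facet normal -0.090 -0.964 0.249
outer loop
vertex 0.132 -1.714 2.301
vertex -0.563 -1.446 3.088
vertex -0.93 -1.668 2.093
endloop
endfacet
facet normal 0.049 -0.893 -0.447
outer loop
vertex 0.132 -1.714 2.301
vertex -0.93 -1.668 2.093
vertex -0.221 -1.271 1.378
endloop
endfacet
facet normal 0.666 -0.541 -0.514
outer loop
vertex 0.132 -1.714 2.301
vertex -0.221 -1.271 1.378
vertex 0.585 -0.803 1.93
endloop
endfacet
facet normal 0.908 -0.394 0.142
outer loop
vertex 0.132 -1.714 2.301
vertex 0.585 -0.803 1.93
vertex 0.373 -0.911 2.986
endloop
endfacet
facet normal 0.168 -0.107 0.980
outer loop
vertex -0.563 -1.446 3.088
vertex 0.373 -0.911 2.986
vertex -0.539 -0.369 3.202
endloop
endfacet
facet normal -0.692 -0.607 0.391
outer loop
vertex -0.93 -1.668 2.093
vertex -0.563 -1.446 3.088
vertex -1.345 -0.837 2.65
endloop
endfacet
facet normal -0.466 -0.492 -0.735
outer loop
vertex -0.221 -1.271 1.378
vertex -0.93 -1.668 2.093
vertex -1.133 -0.729 1.594
endloop
endfacet
facet normal 0.532 0.077 -0.843
outer loop
vertex 0.585 -0.803 1.93
vertex -0.221 -1.271 1.378
vertex -0.197 -0.194 1.492
endloop
endfacet
facet normal 0.924 0.315 0.218
outer loop
vertex 0.373 -0.911 2.986
vertex 0.585 -0.803 1.93
vertex 0.17 0.028 2.487
endloop
endfacet

endsolid


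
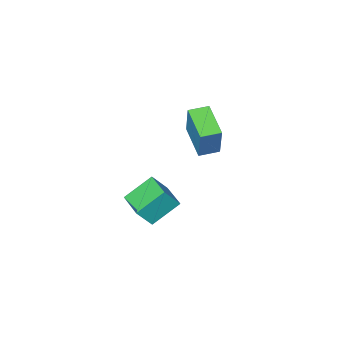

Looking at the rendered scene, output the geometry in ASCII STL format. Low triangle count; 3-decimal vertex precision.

solid 
facet normal -0.945 0.315 0.082
outer loop
vertex -2.129 -0.678 3.92
vertex -1.69 0.795 3.321
vertex -2.45 -1.228 2.333
endloop
endfacet
facet normal -0.267 -0.893 0.363
outer loop
vertex -1.59 -1.515 2.259
vertex -2.129 -0.678 3.92
vertex -2.45 -1.228 2.333
endloop
endfacet
facet normal -0.945 0.315 0.082
outer loop
vertex -2.45 -1.228 2.333
vertex -1.69 0.795 3.321
vertex -2.011 0.245 1.734
endloop
endfacet
facet normal -0.187 -0.322 -0.928
outer loop
vertex -2.011 0.245 1.734
vertex -1.59 -1.515 2.259
vertex -2.45 -1.228 2.333
endloop
endfacet
facet normal 0.187 0.322 0.928
outer loop
vertex -2.129 -0.678 3.92
vertex -0.83 0.508 3.247
vertex -1.69 0.795 3.321
endloop
endfacet
facet normal -0.267 -0.893 0.363
outer loop
vertex -1.269 -0.965 3.846
vertex -2.129 -0.678 3.92
vertex -1.59 -1.515 2.259
endloop
endfacet
facet normal 0.187 0.322 0.928
outer loop
vertex -1.269 -0.965 3.846
vertex -0.83 0.508 3.247
vertex -2.129 -0.678 3.92
endloop
endfacet
facet normal 0.267 0.893 -0.363
outer loop
vertex -1.69 0.795 3.321
vertex -0.83 0.508 3.247
vertex -2.011 0.245 1.734
endloop
endfacet
facet normal -0.187 -0.322 -0.928
outer loop
vertex -1.151 -0.042 1.66
vertex -1.59 -1.515 2.259
vertex -2.011 0.245 1.734
endloop
endfacet
facet normal 0.267 0.893 -0.363
outer loop
vertex -2.011 0.245 1.734
vertex -0.83 0.508 3.247
vertex -1.151 -0.042 1.66
endloop
endfacet
facet normal 0.945 -0.315 -0.082
outer loop
vertex -1.151 -0.042 1.66
vertex -1.269 -0.965 3.846
vertex -1.59 -1.515 2.259
endloop
endfacet
facet normal 0.945 -0.315 -0.082
outer loop
vertex -0.83 0.508 3.247
vertex -1.269 -0.965 3.846
vertex -1.151 -0.042 1.66
endloop
endfacet
facet normal -0.587 0.151 -0.796
outer loop
vertex -1.356 -2.544 -1.981
vertex -1.026 -1.132 -1.957
vertex -0.128 -2.814 -2.938
endloop
endfacet
facet normal -0.228 -0.974 -0.017
outer loop
vertex 0.546 -2.988 -2.023
vertex -1.356 -2.544 -1.981
vertex -0.128 -2.814 -2.938
endloop
endfacet
facet normal -0.587 0.151 -0.796
outer loop
vertex -0.128 -2.814 -2.938
vertex -1.026 -1.132 -1.957
vertex 0.202 -1.403 -2.914
endloop
endfacet
facet normal 0.777 -0.172 -0.605
outer loop
vertex 0.202 -1.403 -2.914
vertex 0.546 -2.988 -2.023
vertex -0.128 -2.814 -2.938
endloop
endfacet
facet normal -0.777 0.171 0.605
outer loop
vertex -1.356 -2.544 -1.981
vertex -0.352 -1.306 -1.042
vertex -1.026 -1.132 -1.957
endloop
endfacet
facet normal -0.228 -0.974 -0.016
outer loop
vertex -0.682 -2.717 -1.066
vertex -1.356 -2.544 -1.981
vertex 0.546 -2.988 -2.023
endloop
endfacet
facet normal -0.777 0.172 0.605
outer loop
vertex -0.682 -2.717 -1.066
vertex -0.352 -1.306 -1.042
vertex -1.356 -2.544 -1.981
endloop
endfacet
facet normal 0.228 0.973 0.017
outer loop
vertex -1.026 -1.132 -1.957
vertex -0.352 -1.306 -1.042
vertex 0.202 -1.403 -2.914
endloop
endfacet
facet normal 0.777 -0.171 -0.605
outer loop
vertex 0.876 -1.576 -1.999
vertex 0.546 -2.988 -2.023
vertex 0.202 -1.403 -2.914
endloop
endfacet
facet normal 0.227 0.974 0.017
outer loop
vertex 0.202 -1.403 -2.914
vertex -0.352 -1.306 -1.042
vertex 0.876 -1.576 -1.999
endloop
endfacet
facet normal 0.587 -0.151 0.796
outer loop
vertex 0.876 -1.576 -1.999
vertex -0.682 -2.717 -1.066
vertex 0.546 -2.988 -2.023
endloop
endfacet
facet normal 0.587 -0.151 0.796
outer loop
vertex -0.352 -1.306 -1.042
vertex -0.682 -2.717 -1.066
vertex 0.876 -1.576 -1.999
endloop
endfacet

endsolid


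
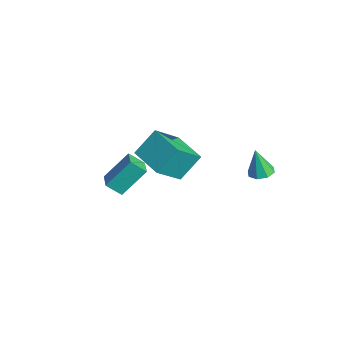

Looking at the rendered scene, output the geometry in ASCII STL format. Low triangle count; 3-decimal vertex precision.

solid 
facet normal -0.914 0.320 -0.249
outer loop
vertex 0.619 -4.708 -1.564
vertex 0.693 -3.543 -0.342
vertex 0.99 -4.11 -2.157
endloop
endfacet
facet normal -0.044 -0.689 -0.723
outer loop
vertex 1.867 -4.417 -1.918
vertex 0.619 -4.708 -1.564
vertex 0.99 -4.11 -2.157
endloop
endfacet
facet normal -0.915 0.319 -0.249
outer loop
vertex 0.99 -4.11 -2.157
vertex 0.693 -3.543 -0.342
vertex 1.063 -2.945 -0.935
endloop
endfacet
facet normal 0.403 0.650 -0.644
outer loop
vertex 1.063 -2.945 -0.935
vertex 1.867 -4.417 -1.918
vertex 0.99 -4.11 -2.157
endloop
endfacet
facet normal -0.403 -0.650 0.644
outer loop
vertex 0.619 -4.708 -1.564
vertex 1.57 -3.85 -0.103
vertex 0.693 -3.543 -0.342
endloop
endfacet
facet normal -0.044 -0.689 -0.723
outer loop
vertex 1.497 -5.015 -1.325
vertex 0.619 -4.708 -1.564
vertex 1.867 -4.417 -1.918
endloop
endfacet
facet normal -0.403 -0.650 0.644
outer loop
vertex 1.497 -5.015 -1.325
vertex 1.57 -3.85 -0.103
vertex 0.619 -4.708 -1.564
endloop
endfacet
facet normal 0.044 0.689 0.723
outer loop
vertex 0.693 -3.543 -0.342
vertex 1.57 -3.85 -0.103
vertex 1.063 -2.945 -0.935
endloop
endfacet
facet normal 0.403 0.650 -0.644
outer loop
vertex 1.941 -3.252 -0.696
vertex 1.867 -4.417 -1.918
vertex 1.063 -2.945 -0.935
endloop
endfacet
facet normal 0.044 0.689 0.723
outer loop
vertex 1.063 -2.945 -0.935
vertex 1.57 -3.85 -0.103
vertex 1.941 -3.252 -0.696
endloop
endfacet
facet normal 0.914 -0.319 0.249
outer loop
vertex 1.941 -3.252 -0.696
vertex 1.497 -5.015 -1.325
vertex 1.867 -4.417 -1.918
endloop
endfacet
facet normal 0.914 -0.319 0.250
outer loop
vertex 1.57 -3.85 -0.103
vertex 1.497 -5.015 -1.325
vertex 1.941 -3.252 -0.696
endloop
endfacet
facet normal 0.207 0.123 -0.971
outer loop
vertex 3.603 1.826 -1.799
vertex 2.987 1.837 -1.929
vertex 3.419 2.271 -1.782
endloop
endfacet
facet normal 0.755 0.290 0.588
outer loop
vertex 3.603 1.826 -1.799
vertex 3.419 2.271 -1.782
vertex 2.693 1.663 -0.551
endloop
endfacet
facet normal 0.207 0.123 -0.971
outer loop
vertex 3.419 2.271 -1.782
vertex 2.987 1.837 -1.929
vertex 2.982 2.462 -1.851
endloop
endfacet
facet normal 0.261 0.795 0.547
outer loop
vertex 3.419 2.271 -1.782
vertex 2.982 2.462 -1.851
vertex 2.693 1.663 -0.551
endloop
endfacet
facet normal 0.208 0.123 -0.970
outer loop
vertex 2.982 2.462 -1.851
vertex 2.987 1.837 -1.929
vertex 2.548 2.287 -1.966
endloop
endfacet
facet normal -0.432 0.808 0.401
outer loop
vertex 2.982 2.462 -1.851
vertex 2.548 2.287 -1.966
vertex 2.693 1.663 -0.551
endloop
endfacet
facet normal 0.207 0.122 -0.971
outer loop
vertex 2.548 2.287 -1.966
vertex 2.987 1.837 -1.929
vertex 2.371 1.848 -2.059
endloop
endfacet
facet normal -0.918 0.320 0.235
outer loop
vertex 2.548 2.287 -1.966
vertex 2.371 1.848 -2.059
vertex 2.693 1.663 -0.551
endloop
endfacet
facet normal 0.207 0.123 -0.971
outer loop
vertex 2.371 1.848 -2.059
vertex 2.987 1.837 -1.929
vertex 2.555 1.403 -2.076
endloop
endfacet
facet normal -0.912 -0.383 0.148
outer loop
vertex 2.371 1.848 -2.059
vertex 2.555 1.403 -2.076
vertex 2.693 1.663 -0.551
endloop
endfacet
facet normal 0.207 0.123 -0.971
outer loop
vertex 2.555 1.403 -2.076
vertex 2.987 1.837 -1.929
vertex 2.992 1.212 -2.007
endloop
endfacet
facet normal -0.418 -0.888 0.189
outer loop
vertex 2.555 1.403 -2.076
vertex 2.992 1.212 -2.007
vertex 2.693 1.663 -0.551
endloop
endfacet
facet normal 0.207 0.123 -0.971
outer loop
vertex 2.992 1.212 -2.007
vertex 2.987 1.837 -1.929
vertex 3.427 1.387 -1.892
endloop
endfacet
facet normal 0.274 -0.901 0.335
outer loop
vertex 2.992 1.212 -2.007
vertex 3.427 1.387 -1.892
vertex 2.693 1.663 -0.551
endloop
endfacet
facet normal 0.207 0.123 -0.971
outer loop
vertex 3.427 1.387 -1.892
vertex 2.987 1.837 -1.929
vertex 3.603 1.826 -1.799
endloop
endfacet
facet normal 0.761 -0.411 0.501
outer loop
vertex 3.427 1.387 -1.892
vertex 3.603 1.826 -1.799
vertex 2.693 1.663 -0.551
endloop
endfacet
facet normal -0.983 -0.170 0.073
outer loop
vertex -1.7 -1.131 -1.577
vertex -2.035 0.228 -2.921
vertex -1.595 -2.226 -2.71
endloop
endfacet
facet normal 0.172 -0.700 0.693
outer loop
vertex 0.135 -1.928 -2.839
vertex -1.7 -1.131 -1.577
vertex -1.595 -2.226 -2.71
endloop
endfacet
facet normal -0.983 -0.170 0.072
outer loop
vertex -1.595 -2.226 -2.71
vertex -2.035 0.228 -2.921
vertex -1.929 -0.868 -4.055
endloop
endfacet
facet normal 0.066 -0.694 -0.717
outer loop
vertex -1.929 -0.868 -4.055
vertex 0.135 -1.928 -2.839
vertex -1.595 -2.226 -2.71
endloop
endfacet
facet normal -0.066 0.693 0.718
outer loop
vertex -1.7 -1.131 -1.577
vertex -0.305 0.526 -3.05
vertex -2.035 0.228 -2.921
endloop
endfacet
facet normal 0.172 -0.700 0.693
outer loop
vertex 0.029 -0.832 -1.705
vertex -1.7 -1.131 -1.577
vertex 0.135 -1.928 -2.839
endloop
endfacet
facet normal -0.067 0.694 0.717
outer loop
vertex 0.029 -0.832 -1.705
vertex -0.305 0.526 -3.05
vertex -1.7 -1.131 -1.577
endloop
endfacet
facet normal -0.172 0.700 -0.693
outer loop
vertex -2.035 0.228 -2.921
vertex -0.305 0.526 -3.05
vertex -1.929 -0.868 -4.055
endloop
endfacet
facet normal 0.067 -0.693 -0.718
outer loop
vertex -0.2 -0.569 -4.183
vertex 0.135 -1.928 -2.839
vertex -1.929 -0.868 -4.055
endloop
endfacet
facet normal -0.172 0.700 -0.693
outer loop
vertex -1.929 -0.868 -4.055
vertex -0.305 0.526 -3.05
vertex -0.2 -0.569 -4.183
endloop
endfacet
facet normal 0.983 0.170 -0.073
outer loop
vertex -0.2 -0.569 -4.183
vertex 0.029 -0.832 -1.705
vertex 0.135 -1.928 -2.839
endloop
endfacet
facet normal 0.983 0.170 -0.073
outer loop
vertex -0.305 0.526 -3.05
vertex 0.029 -0.832 -1.705
vertex -0.2 -0.569 -4.183
endloop
endfacet

endsolid


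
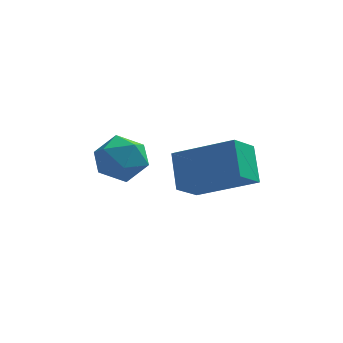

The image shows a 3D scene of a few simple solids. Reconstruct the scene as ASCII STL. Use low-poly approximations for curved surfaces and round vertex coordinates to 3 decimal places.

solid 
facet normal -0.118 -0.083 0.990
outer loop
vertex -2.94 0.985 3.287
vertex -3.232 0.136 3.181
vertex -2.35 0.3 3.3
endloop
endfacet
facet normal 0.411 0.370 0.833
outer loop
vertex -2.94 0.985 3.287
vertex -2.35 0.3 3.3
vertex -2.146 1.063 2.861
endloop
endfacet
facet normal 0.142 0.892 0.428
outer loop
vertex -2.94 0.985 3.287
vertex -2.146 1.063 2.861
vertex -2.902 1.371 2.47
endloop
endfacet
facet normal -0.553 0.763 0.335
outer loop
vertex -2.94 0.985 3.287
vertex -2.902 1.371 2.47
vertex -3.572 0.798 2.668
endloop
endfacet
facet normal -0.714 0.161 0.681
outer loop
vertex -2.94 0.985 3.287
vertex -3.572 0.798 2.668
vertex -3.232 0.136 3.181
endloop
endfacet
facet normal 0.895 0.016 0.445
outer loop
vertex -2.146 1.063 2.861
vertex -2.35 0.3 3.3
vertex -1.948 0.262 2.492
endloop
endfacet
facet normal 0.039 -0.714 0.699
outer loop
vertex -2.35 0.3 3.3
vertex -3.232 0.136 3.181
vertex -2.618 -0.311 2.69
endloop
endfacet
facet normal -0.926 -0.321 0.200
outer loop
vertex -3.232 0.136 3.181
vertex -3.572 0.798 2.668
vertex -3.374 -0.003 2.299
endloop
endfacet
facet normal -0.665 0.653 -0.362
outer loop
vertex -3.572 0.798 2.668
vertex -2.902 1.371 2.47
vertex -3.17 0.76 1.86
endloop
endfacet
facet normal 0.460 0.863 -0.210
outer loop
vertex -2.902 1.371 2.47
vertex -2.146 1.063 2.861
vertex -2.288 0.924 1.979
endloop
endfacet
facet normal 0.553 -0.763 -0.335
outer loop
vertex -2.58 0.075 1.873
vertex -1.948 0.262 2.492
vertex -2.618 -0.311 2.69
endloop
endfacet
facet normal -0.142 -0.892 -0.428
outer loop
vertex -2.58 0.075 1.873
vertex -2.618 -0.311 2.69
vertex -3.374 -0.003 2.299
endloop
endfacet
facet normal -0.411 -0.370 -0.833
outer loop
vertex -2.58 0.075 1.873
vertex -3.374 -0.003 2.299
vertex -3.17 0.76 1.86
endloop
endfacet
facet normal 0.118 0.083 -0.990
outer loop
vertex -2.58 0.075 1.873
vertex -3.17 0.76 1.86
vertex -2.288 0.924 1.979
endloop
endfacet
facet normal 0.714 -0.161 -0.681
outer loop
vertex -2.58 0.075 1.873
vertex -2.288 0.924 1.979
vertex -1.948 0.262 2.492
endloop
endfacet
facet normal 0.665 -0.653 0.362
outer loop
vertex -2.618 -0.311 2.69
vertex -1.948 0.262 2.492
vertex -2.35 0.3 3.3
endloop
endfacet
facet normal -0.460 -0.863 0.210
outer loop
vertex -3.374 -0.003 2.299
vertex -2.618 -0.311 2.69
vertex -3.232 0.136 3.181
endloop
endfacet
facet normal -0.895 -0.016 -0.445
outer loop
vertex -3.17 0.76 1.86
vertex -3.374 -0.003 2.299
vertex -3.572 0.798 2.668
endloop
endfacet
facet normal -0.039 0.714 -0.699
outer loop
vertex -2.288 0.924 1.979
vertex -3.17 0.76 1.86
vertex -2.902 1.371 2.47
endloop
endfacet
facet normal 0.926 0.321 -0.200
outer loop
vertex -1.948 0.262 2.492
vertex -2.288 0.924 1.979
vertex -2.146 1.063 2.861
endloop
endfacet
facet normal -0.870 0.236 -0.432
outer loop
vertex -1.325 0.671 2.753
vertex -0.778 1.43 2.067
vertex -1.132 -0.299 1.834
endloop
endfacet
facet normal -0.471 -0.654 0.592
outer loop
vertex 0.678 -0.79 2.733
vertex -1.325 0.671 2.753
vertex -1.132 -0.299 1.834
endloop
endfacet
facet normal -0.870 0.236 -0.432
outer loop
vertex -1.132 -0.299 1.834
vertex -0.778 1.43 2.067
vertex -0.585 0.46 1.148
endloop
endfacet
facet normal 0.143 -0.718 -0.681
outer loop
vertex -0.585 0.46 1.148
vertex 0.678 -0.79 2.733
vertex -1.132 -0.299 1.834
endloop
endfacet
facet normal -0.143 0.718 0.681
outer loop
vertex -1.325 0.671 2.753
vertex 1.032 0.939 2.966
vertex -0.778 1.43 2.067
endloop
endfacet
facet normal -0.471 -0.654 0.592
outer loop
vertex 0.485 0.18 3.652
vertex -1.325 0.671 2.753
vertex 0.678 -0.79 2.733
endloop
endfacet
facet normal -0.143 0.718 0.681
outer loop
vertex 0.485 0.18 3.652
vertex 1.032 0.939 2.966
vertex -1.325 0.671 2.753
endloop
endfacet
facet normal 0.471 0.654 -0.592
outer loop
vertex -0.778 1.43 2.067
vertex 1.032 0.939 2.966
vertex -0.585 0.46 1.148
endloop
endfacet
facet normal 0.143 -0.718 -0.681
outer loop
vertex 1.225 -0.031 2.047
vertex 0.678 -0.79 2.733
vertex -0.585 0.46 1.148
endloop
endfacet
facet normal 0.471 0.654 -0.592
outer loop
vertex -0.585 0.46 1.148
vertex 1.032 0.939 2.966
vertex 1.225 -0.031 2.047
endloop
endfacet
facet normal 0.870 -0.236 0.432
outer loop
vertex 1.225 -0.031 2.047
vertex 0.485 0.18 3.652
vertex 0.678 -0.79 2.733
endloop
endfacet
facet normal 0.870 -0.236 0.432
outer loop
vertex 1.032 0.939 2.966
vertex 0.485 0.18 3.652
vertex 1.225 -0.031 2.047
endloop
endfacet

endsolid


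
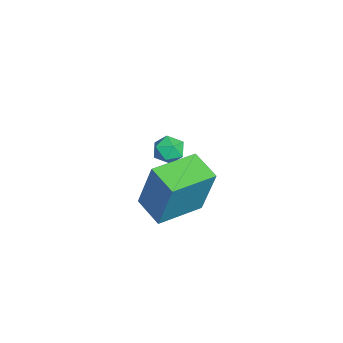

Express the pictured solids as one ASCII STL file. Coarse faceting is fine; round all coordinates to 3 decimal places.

solid 
facet normal -0.686 0.390 0.614
outer loop
vertex -2.417 -0.052 1.439
vertex -2.06 -0.234 1.954
vertex -1.968 0.352 1.684
endloop
endfacet
facet normal -0.668 0.745 -0.004
outer loop
vertex -2.417 -0.052 1.439
vertex -1.968 0.352 1.684
vertex -2.033 0.29 1.038
endloop
endfacet
facet normal -0.801 0.277 -0.530
outer loop
vertex -2.417 -0.052 1.439
vertex -2.033 0.29 1.038
vertex -2.164 -0.335 0.909
endloop
endfacet
facet normal -0.901 -0.363 -0.236
outer loop
vertex -2.417 -0.052 1.439
vertex -2.164 -0.335 0.909
vertex -2.182 -0.659 1.475
endloop
endfacet
facet normal -0.831 -0.294 0.472
outer loop
vertex -2.417 -0.052 1.439
vertex -2.182 -0.659 1.475
vertex -2.06 -0.234 1.954
endloop
endfacet
facet normal -0.006 0.995 -0.095
outer loop
vertex -2.033 0.29 1.038
vertex -1.968 0.352 1.684
vertex -1.438 0.319 1.305
endloop
endfacet
facet normal -0.036 0.423 0.905
outer loop
vertex -1.968 0.352 1.684
vertex -2.06 -0.234 1.954
vertex -1.456 -0.005 1.871
endloop
endfacet
facet normal -0.270 -0.685 0.677
outer loop
vertex -2.06 -0.234 1.954
vertex -2.182 -0.659 1.475
vertex -1.587 -0.63 1.742
endloop
endfacet
facet normal -0.384 -0.796 -0.468
outer loop
vertex -2.182 -0.659 1.475
vertex -2.164 -0.335 0.909
vertex -1.652 -0.692 1.096
endloop
endfacet
facet normal -0.221 0.241 -0.945
outer loop
vertex -2.164 -0.335 0.909
vertex -2.033 0.29 1.038
vertex -1.56 -0.106 0.826
endloop
endfacet
facet normal 0.901 0.363 0.236
outer loop
vertex -1.203 -0.288 1.341
vertex -1.438 0.319 1.305
vertex -1.456 -0.005 1.871
endloop
endfacet
facet normal 0.801 -0.277 0.530
outer loop
vertex -1.203 -0.288 1.341
vertex -1.456 -0.005 1.871
vertex -1.587 -0.63 1.742
endloop
endfacet
facet normal 0.668 -0.745 0.004
outer loop
vertex -1.203 -0.288 1.341
vertex -1.587 -0.63 1.742
vertex -1.652 -0.692 1.096
endloop
endfacet
facet normal 0.686 -0.390 -0.614
outer loop
vertex -1.203 -0.288 1.341
vertex -1.652 -0.692 1.096
vertex -1.56 -0.106 0.826
endloop
endfacet
facet normal 0.831 0.294 -0.472
outer loop
vertex -1.203 -0.288 1.341
vertex -1.56 -0.106 0.826
vertex -1.438 0.319 1.305
endloop
endfacet
facet normal 0.384 0.796 0.468
outer loop
vertex -1.456 -0.005 1.871
vertex -1.438 0.319 1.305
vertex -1.968 0.352 1.684
endloop
endfacet
facet normal 0.221 -0.241 0.945
outer loop
vertex -1.587 -0.63 1.742
vertex -1.456 -0.005 1.871
vertex -2.06 -0.234 1.954
endloop
endfacet
facet normal 0.006 -0.995 0.095
outer loop
vertex -1.652 -0.692 1.096
vertex -1.587 -0.63 1.742
vertex -2.182 -0.659 1.475
endloop
endfacet
facet normal 0.036 -0.423 -0.905
outer loop
vertex -1.56 -0.106 0.826
vertex -1.652 -0.692 1.096
vertex -2.164 -0.335 0.909
endloop
endfacet
facet normal 0.270 0.685 -0.677
outer loop
vertex -1.438 0.319 1.305
vertex -1.56 -0.106 0.826
vertex -2.033 0.29 1.038
endloop
endfacet
facet normal -0.580 0.812 -0.066
outer loop
vertex 1.261 0.68 3.766
vertex 2.227 1.342 3.424
vertex 0.85 0.22 1.717
endloop
endfacet
facet normal -0.792 -0.542 0.281
outer loop
vertex 1.893 -1.242 1.836
vertex 1.261 0.68 3.766
vertex 0.85 0.22 1.717
endloop
endfacet
facet normal -0.580 0.812 -0.066
outer loop
vertex 0.85 0.22 1.717
vertex 2.227 1.342 3.424
vertex 1.816 0.882 1.375
endloop
endfacet
facet normal -0.192 -0.215 -0.958
outer loop
vertex 1.816 0.882 1.375
vertex 1.893 -1.242 1.836
vertex 0.85 0.22 1.717
endloop
endfacet
facet normal 0.192 0.215 0.958
outer loop
vertex 1.261 0.68 3.766
vertex 3.27 -0.12 3.543
vertex 2.227 1.342 3.424
endloop
endfacet
facet normal -0.792 -0.542 0.281
outer loop
vertex 2.304 -0.782 3.885
vertex 1.261 0.68 3.766
vertex 1.893 -1.242 1.836
endloop
endfacet
facet normal 0.192 0.215 0.958
outer loop
vertex 2.304 -0.782 3.885
vertex 3.27 -0.12 3.543
vertex 1.261 0.68 3.766
endloop
endfacet
facet normal 0.792 0.542 -0.281
outer loop
vertex 2.227 1.342 3.424
vertex 3.27 -0.12 3.543
vertex 1.816 0.882 1.375
endloop
endfacet
facet normal -0.192 -0.215 -0.958
outer loop
vertex 2.859 -0.58 1.494
vertex 1.893 -1.242 1.836
vertex 1.816 0.882 1.375
endloop
endfacet
facet normal 0.792 0.542 -0.281
outer loop
vertex 1.816 0.882 1.375
vertex 3.27 -0.12 3.543
vertex 2.859 -0.58 1.494
endloop
endfacet
facet normal 0.580 -0.812 0.066
outer loop
vertex 2.859 -0.58 1.494
vertex 2.304 -0.782 3.885
vertex 1.893 -1.242 1.836
endloop
endfacet
facet normal 0.580 -0.812 0.066
outer loop
vertex 3.27 -0.12 3.543
vertex 2.304 -0.782 3.885
vertex 2.859 -0.58 1.494
endloop
endfacet

endsolid


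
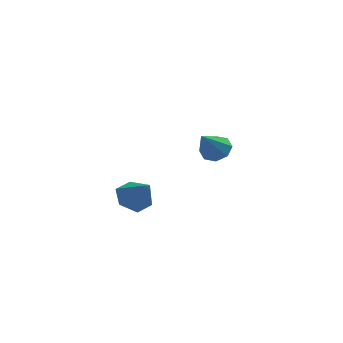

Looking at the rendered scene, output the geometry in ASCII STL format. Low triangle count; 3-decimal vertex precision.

solid 
facet normal 0.352 0.599 -0.719
outer loop
vertex 0.305 3.958 -3.244
vertex -0.256 4.079 -3.418
vertex 0.129 4.322 -3.027
endloop
endfacet
facet normal 0.653 -0.130 0.747
outer loop
vertex 0.305 3.958 -3.244
vertex 0.129 4.322 -3.027
vertex -0.724 3.281 -2.462
endloop
endfacet
facet normal 0.351 0.600 -0.719
outer loop
vertex 0.129 4.322 -3.027
vertex -0.256 4.079 -3.418
vertex -0.273 4.543 -3.039
endloop
endfacet
facet normal 0.170 0.359 0.918
outer loop
vertex 0.129 4.322 -3.027
vertex -0.273 4.543 -3.039
vertex -0.724 3.281 -2.462
endloop
endfacet
facet normal 0.352 0.600 -0.718
outer loop
vertex -0.273 4.543 -3.039
vertex -0.256 4.079 -3.418
vertex -0.665 4.493 -3.273
endloop
endfacet
facet normal -0.490 0.501 0.713
outer loop
vertex -0.273 4.543 -3.039
vertex -0.665 4.493 -3.273
vertex -0.724 3.281 -2.462
endloop
endfacet
facet normal 0.352 0.599 -0.719
outer loop
vertex -0.665 4.493 -3.273
vertex -0.256 4.079 -3.418
vertex -0.818 4.2 -3.592
endloop
endfacet
facet normal -0.943 0.216 0.254
outer loop
vertex -0.665 4.493 -3.273
vertex -0.818 4.2 -3.592
vertex -0.724 3.281 -2.462
endloop
endfacet
facet normal 0.352 0.600 -0.719
outer loop
vertex -0.818 4.2 -3.592
vertex -0.256 4.079 -3.418
vertex -0.641 3.836 -3.809
endloop
endfacet
facet normal -0.923 -0.333 -0.194
outer loop
vertex -0.818 4.2 -3.592
vertex -0.641 3.836 -3.809
vertex -0.724 3.281 -2.462
endloop
endfacet
facet normal 0.352 0.599 -0.719
outer loop
vertex -0.641 3.836 -3.809
vertex -0.256 4.079 -3.418
vertex -0.239 3.614 -3.797
endloop
endfacet
facet normal -0.442 -0.820 -0.365
outer loop
vertex -0.641 3.836 -3.809
vertex -0.239 3.614 -3.797
vertex -0.724 3.281 -2.462
endloop
endfacet
facet normal 0.351 0.599 -0.719
outer loop
vertex -0.239 3.614 -3.797
vertex -0.256 4.079 -3.418
vertex 0.153 3.665 -3.563
endloop
endfacet
facet normal 0.221 -0.962 -0.160
outer loop
vertex -0.239 3.614 -3.797
vertex 0.153 3.665 -3.563
vertex -0.724 3.281 -2.462
endloop
endfacet
facet normal 0.352 0.600 -0.719
outer loop
vertex 0.153 3.665 -3.563
vertex -0.256 4.079 -3.418
vertex 0.305 3.958 -3.244
endloop
endfacet
facet normal 0.673 -0.676 0.300
outer loop
vertex 0.153 3.665 -3.563
vertex 0.305 3.958 -3.244
vertex -0.724 3.281 -2.462
endloop
endfacet
facet normal -0.475 0.495 -0.728
outer loop
vertex -2.133 -0.326 -3.9
vertex -2.703 -0.355 -3.548
vertex -2.285 0.163 -3.468
endloop
endfacet
facet normal 0.973 0.197 0.119
outer loop
vertex -2.133 -0.326 -3.9
vertex -2.285 0.163 -3.468
vertex -2.157 -0.925 -2.712
endloop
endfacet
facet normal -0.475 0.496 -0.727
outer loop
vertex -2.285 0.163 -3.468
vertex -2.703 -0.355 -3.548
vertex -2.854 0.134 -3.116
endloop
endfacet
facet normal 0.419 0.551 0.722
outer loop
vertex -2.285 0.163 -3.468
vertex -2.854 0.134 -3.116
vertex -2.157 -0.925 -2.712
endloop
endfacet
facet normal -0.474 0.496 -0.727
outer loop
vertex -2.854 0.134 -3.116
vertex -2.703 -0.355 -3.548
vertex -3.272 -0.383 -3.196
endloop
endfacet
facet normal -0.340 0.131 0.931
outer loop
vertex -2.854 0.134 -3.116
vertex -3.272 -0.383 -3.196
vertex -2.157 -0.925 -2.712
endloop
endfacet
facet normal -0.474 0.497 -0.727
outer loop
vertex -3.272 -0.383 -3.196
vertex -2.703 -0.355 -3.548
vertex -3.121 -0.872 -3.629
endloop
endfacet
facet normal -0.546 -0.644 0.537
outer loop
vertex -3.272 -0.383 -3.196
vertex -3.121 -0.872 -3.629
vertex -2.157 -0.925 -2.712
endloop
endfacet
facet normal -0.474 0.497 -0.727
outer loop
vertex -3.121 -0.872 -3.629
vertex -2.703 -0.355 -3.548
vertex -2.551 -0.844 -3.981
endloop
endfacet
facet normal 0.008 -0.998 -0.066
outer loop
vertex -3.121 -0.872 -3.629
vertex -2.551 -0.844 -3.981
vertex -2.157 -0.925 -2.712
endloop
endfacet
facet normal -0.474 0.496 -0.727
outer loop
vertex -2.551 -0.844 -3.981
vertex -2.703 -0.355 -3.548
vertex -2.133 -0.326 -3.9
endloop
endfacet
facet normal 0.769 -0.577 -0.276
outer loop
vertex -2.551 -0.844 -3.981
vertex -2.133 -0.326 -3.9
vertex -2.157 -0.925 -2.712
endloop
endfacet

endsolid


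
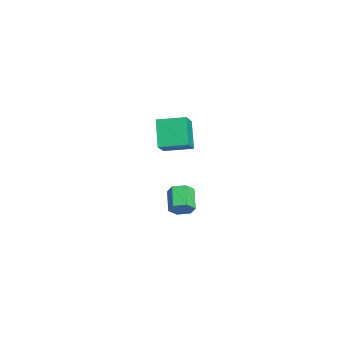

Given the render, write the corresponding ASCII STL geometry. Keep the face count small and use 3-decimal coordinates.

solid 
facet normal 0.819 -0.001 -0.573
outer loop
vertex -2.213 -1.725 -3.838
vertex -2.572 -1.18 -4.352
vertex -2.122 -0.91 -3.709
endloop
endfacet
facet normal 0.563 -0.190 0.804
outer loop
vertex -2.213 -1.725 -3.838
vertex -2.122 -0.91 -3.709
vertex -3.589 -1.724 -2.875
endloop
endfacet
facet normal 0.563 -0.190 0.804
outer loop
vertex -3.589 -1.724 -2.875
vertex -2.122 -0.91 -3.709
vertex -3.498 -0.909 -2.746
endloop
endfacet
facet normal -0.819 0.001 0.574
outer loop
vertex -3.589 -1.724 -2.875
vertex -3.498 -0.909 -2.746
vertex -3.948 -1.18 -3.388
endloop
endfacet
facet normal 0.819 -0.000 -0.573
outer loop
vertex -2.122 -0.91 -3.709
vertex -2.572 -1.18 -4.352
vertex -2.481 -0.366 -4.222
endloop
endfacet
facet normal 0.376 0.755 0.537
outer loop
vertex -2.122 -0.91 -3.709
vertex -2.481 -0.366 -4.222
vertex -3.498 -0.909 -2.746
endloop
endfacet
facet normal 0.376 0.755 0.537
outer loop
vertex -3.498 -0.909 -2.746
vertex -2.481 -0.366 -4.222
vertex -3.857 -0.365 -3.259
endloop
endfacet
facet normal -0.819 0.001 0.574
outer loop
vertex -3.498 -0.909 -2.746
vertex -3.857 -0.365 -3.259
vertex -3.948 -1.18 -3.388
endloop
endfacet
facet normal 0.819 -0.000 -0.573
outer loop
vertex -2.481 -0.366 -4.222
vertex -2.572 -1.18 -4.352
vertex -2.931 -0.636 -4.865
endloop
endfacet
facet normal -0.186 0.946 -0.267
outer loop
vertex -2.481 -0.366 -4.222
vertex -2.931 -0.636 -4.865
vertex -3.857 -0.365 -3.259
endloop
endfacet
facet normal -0.186 0.946 -0.267
outer loop
vertex -3.857 -0.365 -3.259
vertex -2.931 -0.636 -4.865
vertex -4.307 -0.635 -3.902
endloop
endfacet
facet normal -0.819 0.001 0.573
outer loop
vertex -3.857 -0.365 -3.259
vertex -4.307 -0.635 -3.902
vertex -3.948 -1.18 -3.388
endloop
endfacet
facet normal 0.819 -0.001 -0.574
outer loop
vertex -2.931 -0.636 -4.865
vertex -2.572 -1.18 -4.352
vertex -3.022 -1.451 -4.994
endloop
endfacet
facet normal -0.563 0.190 -0.804
outer loop
vertex -2.931 -0.636 -4.865
vertex -3.022 -1.451 -4.994
vertex -4.307 -0.635 -3.902
endloop
endfacet
facet normal -0.563 0.190 -0.804
outer loop
vertex -4.307 -0.635 -3.902
vertex -3.022 -1.451 -4.994
vertex -4.398 -1.45 -4.031
endloop
endfacet
facet normal -0.819 0.001 0.573
outer loop
vertex -4.307 -0.635 -3.902
vertex -4.398 -1.45 -4.031
vertex -3.948 -1.18 -3.388
endloop
endfacet
facet normal 0.819 -0.001 -0.574
outer loop
vertex -3.022 -1.451 -4.994
vertex -2.572 -1.18 -4.352
vertex -2.663 -1.995 -4.481
endloop
endfacet
facet normal -0.376 -0.755 -0.537
outer loop
vertex -3.022 -1.451 -4.994
vertex -2.663 -1.995 -4.481
vertex -4.398 -1.45 -4.031
endloop
endfacet
facet normal -0.376 -0.755 -0.537
outer loop
vertex -4.398 -1.45 -4.031
vertex -2.663 -1.995 -4.481
vertex -4.039 -1.994 -3.518
endloop
endfacet
facet normal -0.819 0.000 0.573
outer loop
vertex -4.398 -1.45 -4.031
vertex -4.039 -1.994 -3.518
vertex -3.948 -1.18 -3.388
endloop
endfacet
facet normal 0.819 -0.001 -0.573
outer loop
vertex -2.663 -1.995 -4.481
vertex -2.572 -1.18 -4.352
vertex -2.213 -1.725 -3.838
endloop
endfacet
facet normal 0.186 -0.946 0.267
outer loop
vertex -2.663 -1.995 -4.481
vertex -2.213 -1.725 -3.838
vertex -4.039 -1.994 -3.518
endloop
endfacet
facet normal 0.186 -0.946 0.267
outer loop
vertex -4.039 -1.994 -3.518
vertex -2.213 -1.725 -3.838
vertex -3.589 -1.724 -2.875
endloop
endfacet
facet normal -0.819 0.000 0.573
outer loop
vertex -4.039 -1.994 -3.518
vertex -3.589 -1.724 -2.875
vertex -3.948 -1.18 -3.388
endloop
endfacet
facet normal -0.597 -0.026 0.802
outer loop
vertex 0.297 -2.836 4.544
vertex 0.617 -1.11 4.838
vertex -0.9 -2.464 3.666
endloop
endfacet
facet normal -0.180 -0.970 -0.166
outer loop
vertex 0.323 -2.41 2.022
vertex 0.297 -2.836 4.544
vertex -0.9 -2.464 3.666
endloop
endfacet
facet normal -0.596 -0.027 0.802
outer loop
vertex -0.9 -2.464 3.666
vertex 0.617 -1.11 4.838
vertex -0.58 -0.738 3.961
endloop
endfacet
facet normal -0.782 0.243 -0.574
outer loop
vertex -0.58 -0.738 3.961
vertex 0.323 -2.41 2.022
vertex -0.9 -2.464 3.666
endloop
endfacet
facet normal 0.782 -0.243 0.574
outer loop
vertex 0.297 -2.836 4.544
vertex 1.84 -1.056 3.194
vertex 0.617 -1.11 4.838
endloop
endfacet
facet normal -0.180 -0.970 -0.166
outer loop
vertex 1.52 -2.782 2.899
vertex 0.297 -2.836 4.544
vertex 0.323 -2.41 2.022
endloop
endfacet
facet normal 0.782 -0.243 0.574
outer loop
vertex 1.52 -2.782 2.899
vertex 1.84 -1.056 3.194
vertex 0.297 -2.836 4.544
endloop
endfacet
facet normal 0.180 0.970 0.166
outer loop
vertex 0.617 -1.11 4.838
vertex 1.84 -1.056 3.194
vertex -0.58 -0.738 3.961
endloop
endfacet
facet normal -0.782 0.243 -0.574
outer loop
vertex 0.643 -0.684 2.316
vertex 0.323 -2.41 2.022
vertex -0.58 -0.738 3.961
endloop
endfacet
facet normal 0.180 0.970 0.166
outer loop
vertex -0.58 -0.738 3.961
vertex 1.84 -1.056 3.194
vertex 0.643 -0.684 2.316
endloop
endfacet
facet normal 0.596 0.026 -0.802
outer loop
vertex 0.643 -0.684 2.316
vertex 1.52 -2.782 2.899
vertex 0.323 -2.41 2.022
endloop
endfacet
facet normal 0.597 0.026 -0.802
outer loop
vertex 1.84 -1.056 3.194
vertex 1.52 -2.782 2.899
vertex 0.643 -0.684 2.316
endloop
endfacet

endsolid


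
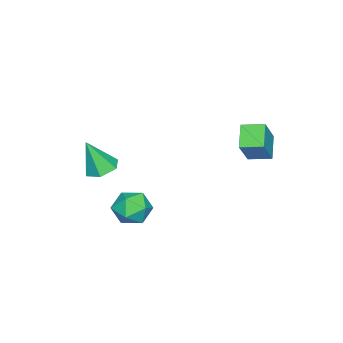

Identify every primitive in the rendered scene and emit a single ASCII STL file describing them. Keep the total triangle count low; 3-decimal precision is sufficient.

solid 
facet normal -0.676 -0.732 0.085
outer loop
vertex 1.958 -0.877 -3.321
vertex 2.718 -1.632 -3.784
vertex 2.687 -1.469 -2.628
endloop
endfacet
facet normal -0.765 -0.243 0.597
outer loop
vertex 1.958 -0.877 -3.321
vertex 2.687 -1.469 -2.628
vertex 2.483 -0.337 -2.429
endloop
endfacet
facet normal -0.878 0.387 0.282
outer loop
vertex 1.958 -0.877 -3.321
vertex 2.483 -0.337 -2.429
vertex 2.387 0.199 -3.462
endloop
endfacet
facet normal -0.859 0.287 -0.423
outer loop
vertex 1.958 -0.877 -3.321
vertex 2.387 0.199 -3.462
vertex 2.532 -0.601 -4.299
endloop
endfacet
facet normal -0.734 -0.405 -0.545
outer loop
vertex 1.958 -0.877 -3.321
vertex 2.532 -0.601 -4.299
vertex 2.718 -1.632 -3.784
endloop
endfacet
facet normal -0.156 -0.198 0.968
outer loop
vertex 2.483 -0.337 -2.429
vertex 2.687 -1.469 -2.628
vertex 3.568 -0.759 -2.341
endloop
endfacet
facet normal -0.012 -0.990 0.139
outer loop
vertex 2.687 -1.469 -2.628
vertex 2.718 -1.632 -3.784
vertex 3.713 -1.559 -3.178
endloop
endfacet
facet normal -0.107 -0.460 -0.882
outer loop
vertex 2.718 -1.632 -3.784
vertex 2.532 -0.601 -4.299
vertex 3.617 -1.023 -4.211
endloop
endfacet
facet normal -0.309 0.660 -0.685
outer loop
vertex 2.532 -0.601 -4.299
vertex 2.387 0.199 -3.462
vertex 3.413 0.109 -4.012
endloop
endfacet
facet normal -0.339 0.822 0.458
outer loop
vertex 2.387 0.199 -3.462
vertex 2.483 -0.337 -2.429
vertex 3.382 0.272 -2.856
endloop
endfacet
facet normal 0.859 -0.287 0.423
outer loop
vertex 4.142 -0.483 -3.319
vertex 3.568 -0.759 -2.341
vertex 3.713 -1.559 -3.178
endloop
endfacet
facet normal 0.878 -0.387 -0.282
outer loop
vertex 4.142 -0.483 -3.319
vertex 3.713 -1.559 -3.178
vertex 3.617 -1.023 -4.211
endloop
endfacet
facet normal 0.765 0.243 -0.597
outer loop
vertex 4.142 -0.483 -3.319
vertex 3.617 -1.023 -4.211
vertex 3.413 0.109 -4.012
endloop
endfacet
facet normal 0.676 0.732 -0.085
outer loop
vertex 4.142 -0.483 -3.319
vertex 3.413 0.109 -4.012
vertex 3.382 0.272 -2.856
endloop
endfacet
facet normal 0.734 0.405 0.545
outer loop
vertex 4.142 -0.483 -3.319
vertex 3.382 0.272 -2.856
vertex 3.568 -0.759 -2.341
endloop
endfacet
facet normal 0.309 -0.660 0.685
outer loop
vertex 3.713 -1.559 -3.178
vertex 3.568 -0.759 -2.341
vertex 2.687 -1.469 -2.628
endloop
endfacet
facet normal 0.339 -0.822 -0.458
outer loop
vertex 3.617 -1.023 -4.211
vertex 3.713 -1.559 -3.178
vertex 2.718 -1.632 -3.784
endloop
endfacet
facet normal 0.156 0.198 -0.968
outer loop
vertex 3.413 0.109 -4.012
vertex 3.617 -1.023 -4.211
vertex 2.532 -0.601 -4.299
endloop
endfacet
facet normal 0.012 0.990 -0.139
outer loop
vertex 3.382 0.272 -2.856
vertex 3.413 0.109 -4.012
vertex 2.387 0.199 -3.462
endloop
endfacet
facet normal 0.107 0.460 0.882
outer loop
vertex 3.568 -0.759 -2.341
vertex 3.382 0.272 -2.856
vertex 2.483 -0.337 -2.429
endloop
endfacet
facet normal -0.762 -0.290 0.579
outer loop
vertex -1.748 3.163 1.262
vertex -2.057 4.407 1.478
vertex -2.952 3.141 -0.335
endloop
endfacet
facet normal 0.238 -0.957 -0.166
outer loop
vertex -1.763 3.593 -1.238
vertex -1.748 3.163 1.262
vertex -2.952 3.141 -0.335
endloop
endfacet
facet normal -0.762 -0.290 0.579
outer loop
vertex -2.952 3.141 -0.335
vertex -2.057 4.407 1.478
vertex -3.261 4.385 -0.119
endloop
endfacet
facet normal -0.602 -0.011 -0.798
outer loop
vertex -3.261 4.385 -0.119
vertex -1.763 3.593 -1.238
vertex -2.952 3.141 -0.335
endloop
endfacet
facet normal 0.602 0.011 0.798
outer loop
vertex -1.748 3.163 1.262
vertex -0.868 4.859 0.575
vertex -2.057 4.407 1.478
endloop
endfacet
facet normal 0.238 -0.957 -0.166
outer loop
vertex -0.559 3.615 0.359
vertex -1.748 3.163 1.262
vertex -1.763 3.593 -1.238
endloop
endfacet
facet normal 0.602 0.011 0.798
outer loop
vertex -0.559 3.615 0.359
vertex -0.868 4.859 0.575
vertex -1.748 3.163 1.262
endloop
endfacet
facet normal -0.238 0.957 0.166
outer loop
vertex -2.057 4.407 1.478
vertex -0.868 4.859 0.575
vertex -3.261 4.385 -0.119
endloop
endfacet
facet normal -0.602 -0.011 -0.798
outer loop
vertex -2.072 4.837 -1.022
vertex -1.763 3.593 -1.238
vertex -3.261 4.385 -0.119
endloop
endfacet
facet normal -0.238 0.957 0.166
outer loop
vertex -3.261 4.385 -0.119
vertex -0.868 4.859 0.575
vertex -2.072 4.837 -1.022
endloop
endfacet
facet normal 0.762 0.290 -0.579
outer loop
vertex -2.072 4.837 -1.022
vertex -0.559 3.615 0.359
vertex -1.763 3.593 -1.238
endloop
endfacet
facet normal 0.762 0.290 -0.579
outer loop
vertex -0.868 4.859 0.575
vertex -0.559 3.615 0.359
vertex -2.072 4.837 -1.022
endloop
endfacet
facet normal -0.181 0.331 -0.926
outer loop
vertex 2.918 -3.382 -1.779
vertex 2.168 -2.85 -1.442
vertex 3.066 -2.461 -1.479
endloop
endfacet
facet normal 0.970 -0.201 0.140
outer loop
vertex 2.918 -3.382 -1.779
vertex 3.066 -2.461 -1.479
vertex 2.552 -3.55 0.522
endloop
endfacet
facet normal -0.181 0.331 -0.926
outer loop
vertex 3.066 -2.461 -1.479
vertex 2.168 -2.85 -1.442
vertex 2.316 -1.929 -1.142
endloop
endfacet
facet normal 0.640 0.594 0.488
outer loop
vertex 3.066 -2.461 -1.479
vertex 2.316 -1.929 -1.142
vertex 2.552 -3.55 0.522
endloop
endfacet
facet normal -0.181 0.331 -0.926
outer loop
vertex 2.316 -1.929 -1.142
vertex 2.168 -2.85 -1.442
vertex 1.417 -2.318 -1.105
endloop
endfacet
facet normal -0.262 0.672 0.692
outer loop
vertex 2.316 -1.929 -1.142
vertex 1.417 -2.318 -1.105
vertex 2.552 -3.55 0.522
endloop
endfacet
facet normal -0.182 0.330 -0.926
outer loop
vertex 1.417 -2.318 -1.105
vertex 2.168 -2.85 -1.442
vertex 1.269 -3.239 -1.404
endloop
endfacet
facet normal -0.835 -0.044 0.549
outer loop
vertex 1.417 -2.318 -1.105
vertex 1.269 -3.239 -1.404
vertex 2.552 -3.55 0.522
endloop
endfacet
facet normal -0.182 0.330 -0.926
outer loop
vertex 1.269 -3.239 -1.404
vertex 2.168 -2.85 -1.442
vertex 2.019 -3.771 -1.741
endloop
endfacet
facet normal -0.505 -0.839 0.201
outer loop
vertex 1.269 -3.239 -1.404
vertex 2.019 -3.771 -1.741
vertex 2.552 -3.55 0.522
endloop
endfacet
facet normal -0.182 0.330 -0.926
outer loop
vertex 2.019 -3.771 -1.741
vertex 2.168 -2.85 -1.442
vertex 2.918 -3.382 -1.779
endloop
endfacet
facet normal 0.397 -0.918 -0.004
outer loop
vertex 2.019 -3.771 -1.741
vertex 2.918 -3.382 -1.779
vertex 2.552 -3.55 0.522
endloop
endfacet

endsolid
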